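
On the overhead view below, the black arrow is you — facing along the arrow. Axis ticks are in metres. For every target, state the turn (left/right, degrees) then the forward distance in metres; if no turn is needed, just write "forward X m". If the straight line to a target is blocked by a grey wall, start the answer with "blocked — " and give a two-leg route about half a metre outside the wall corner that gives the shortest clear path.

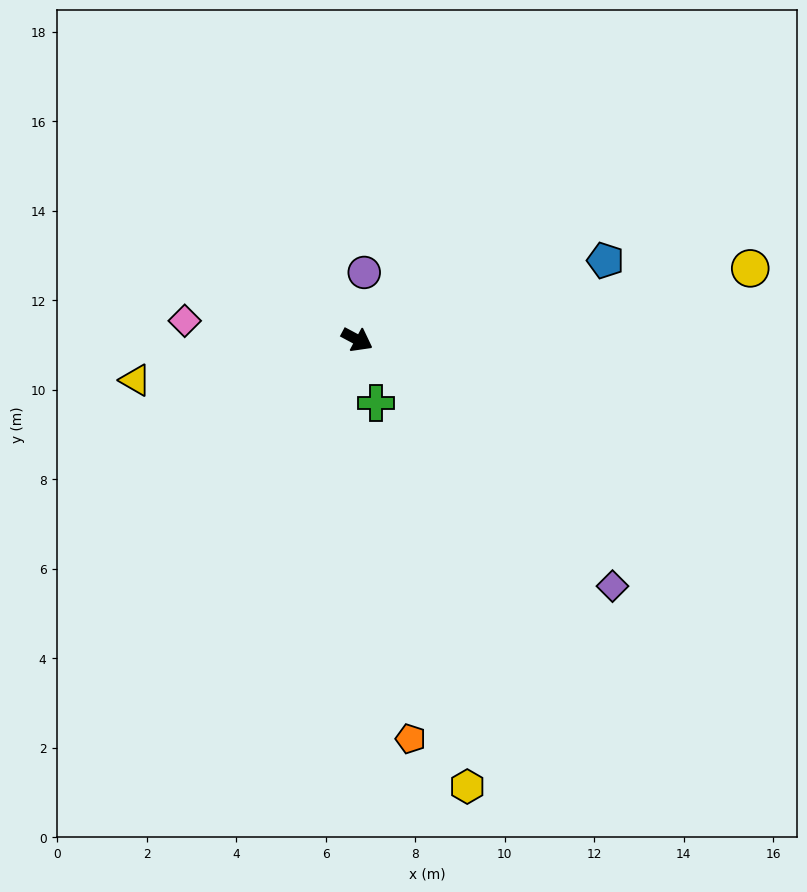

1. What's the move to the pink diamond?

turn right 158°, forward 3.9 m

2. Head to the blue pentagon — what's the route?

turn left 46°, forward 5.8 m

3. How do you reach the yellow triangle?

turn right 141°, forward 5.0 m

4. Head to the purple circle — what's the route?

turn left 112°, forward 1.5 m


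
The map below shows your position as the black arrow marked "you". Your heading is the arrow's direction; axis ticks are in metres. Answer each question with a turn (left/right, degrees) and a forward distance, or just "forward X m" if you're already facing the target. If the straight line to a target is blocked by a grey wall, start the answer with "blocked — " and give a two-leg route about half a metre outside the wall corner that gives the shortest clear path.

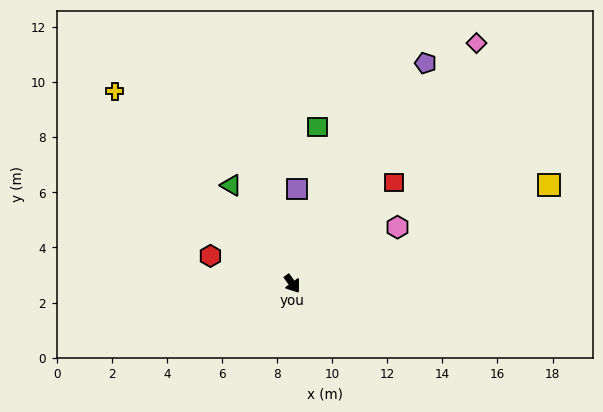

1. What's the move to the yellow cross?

turn right 173°, forward 9.5 m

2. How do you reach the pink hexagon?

turn left 82°, forward 4.3 m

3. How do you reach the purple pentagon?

turn left 113°, forward 9.4 m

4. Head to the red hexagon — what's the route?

turn right 145°, forward 3.1 m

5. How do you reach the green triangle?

turn left 176°, forward 4.2 m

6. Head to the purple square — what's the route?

turn left 141°, forward 3.4 m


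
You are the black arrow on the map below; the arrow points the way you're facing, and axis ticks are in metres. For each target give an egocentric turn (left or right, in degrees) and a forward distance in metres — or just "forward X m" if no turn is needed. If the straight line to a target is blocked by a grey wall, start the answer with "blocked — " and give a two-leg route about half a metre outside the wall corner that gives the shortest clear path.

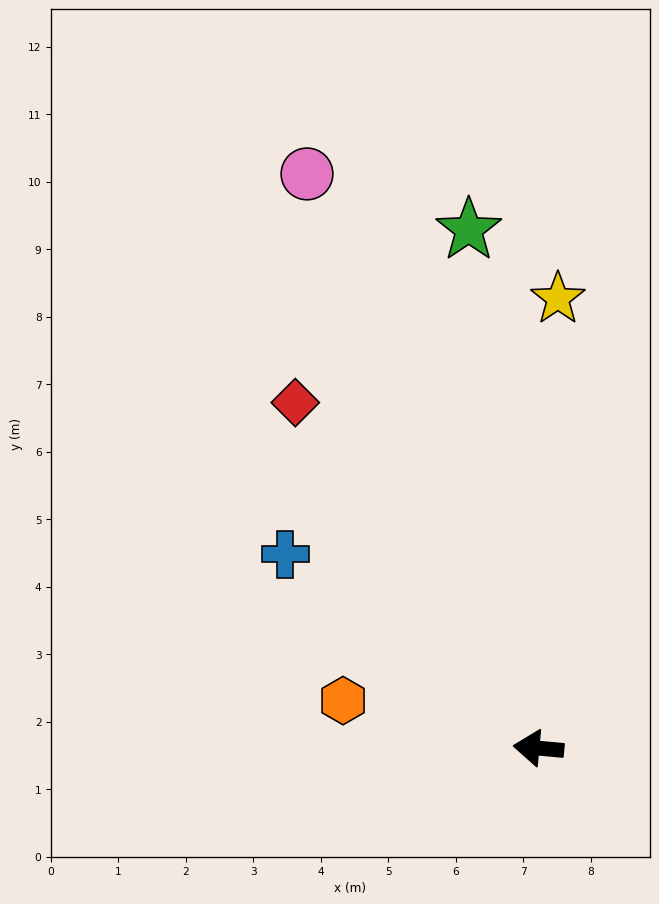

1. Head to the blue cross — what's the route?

turn right 32°, forward 4.7 m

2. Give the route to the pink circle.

turn right 63°, forward 9.2 m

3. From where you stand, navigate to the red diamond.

turn right 50°, forward 6.3 m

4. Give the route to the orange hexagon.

turn right 8°, forward 3.0 m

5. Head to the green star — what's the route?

turn right 77°, forward 7.7 m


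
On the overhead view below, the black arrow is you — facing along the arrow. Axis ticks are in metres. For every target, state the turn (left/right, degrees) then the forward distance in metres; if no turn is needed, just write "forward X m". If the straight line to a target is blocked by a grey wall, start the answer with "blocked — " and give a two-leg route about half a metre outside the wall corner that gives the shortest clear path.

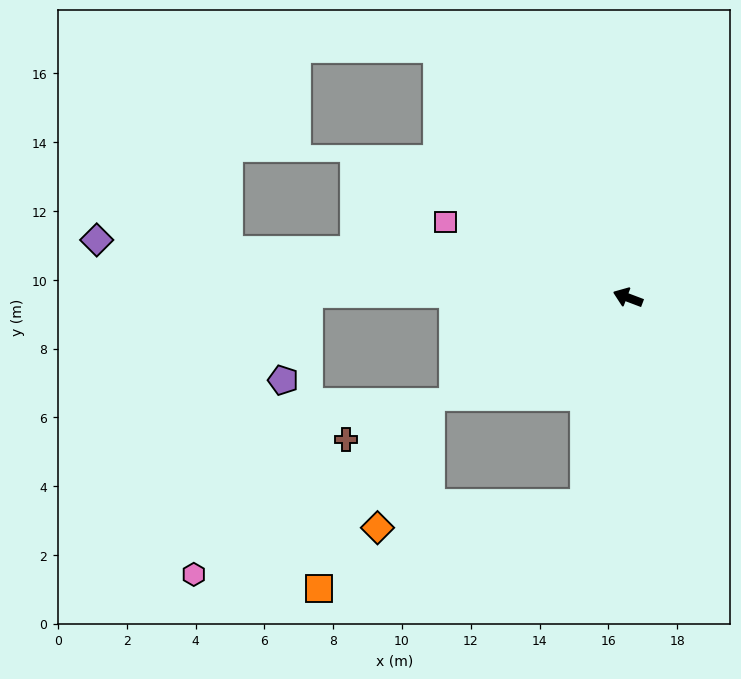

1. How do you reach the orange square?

blocked — turn left 99°, forward 6.1 m, then turn right 60°, forward 8.1 m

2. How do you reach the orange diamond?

blocked — turn left 99°, forward 6.1 m, then turn right 71°, forward 6.1 m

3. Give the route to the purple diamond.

turn left 14°, forward 15.5 m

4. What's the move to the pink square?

forward 5.7 m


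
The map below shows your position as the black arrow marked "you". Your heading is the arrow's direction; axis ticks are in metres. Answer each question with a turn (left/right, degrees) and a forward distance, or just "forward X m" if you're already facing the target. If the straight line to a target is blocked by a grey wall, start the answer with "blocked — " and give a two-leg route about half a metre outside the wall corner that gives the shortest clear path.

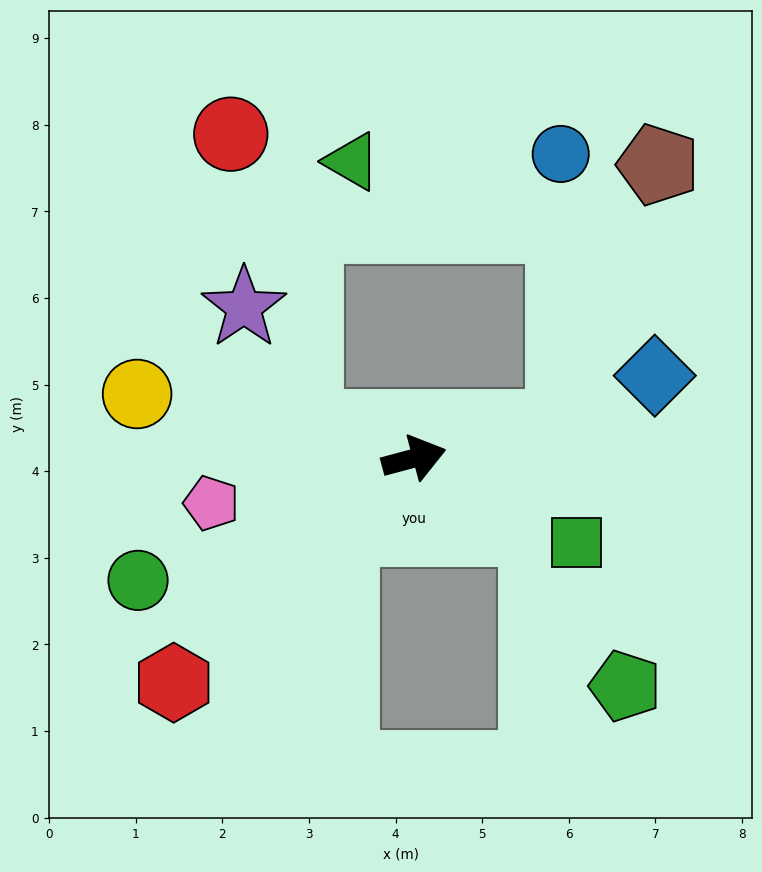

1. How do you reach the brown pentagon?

blocked — turn right 3°, forward 1.8 m, then turn left 58°, forward 3.2 m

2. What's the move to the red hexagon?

turn right 152°, forward 3.8 m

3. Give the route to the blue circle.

blocked — turn right 3°, forward 1.8 m, then turn left 78°, forward 3.2 m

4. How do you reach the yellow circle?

turn left 152°, forward 3.3 m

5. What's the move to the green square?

turn right 42°, forward 2.1 m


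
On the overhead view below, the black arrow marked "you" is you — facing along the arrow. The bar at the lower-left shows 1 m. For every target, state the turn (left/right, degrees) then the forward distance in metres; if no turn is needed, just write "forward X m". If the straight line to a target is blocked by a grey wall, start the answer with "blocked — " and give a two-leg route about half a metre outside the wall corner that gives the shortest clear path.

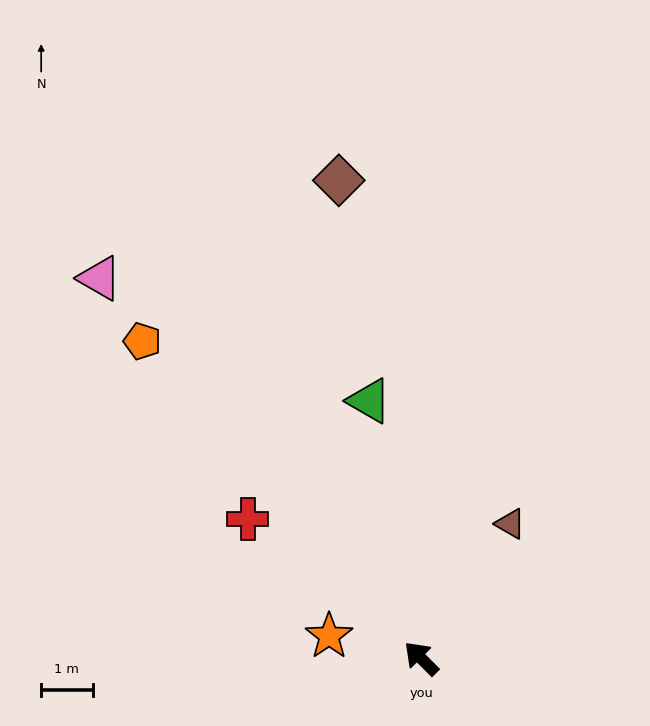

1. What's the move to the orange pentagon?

turn right 4°, forward 8.2 m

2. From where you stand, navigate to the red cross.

turn left 6°, forward 4.3 m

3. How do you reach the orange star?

turn left 31°, forward 1.8 m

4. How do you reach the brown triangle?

turn right 78°, forward 3.1 m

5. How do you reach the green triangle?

turn right 34°, forward 5.1 m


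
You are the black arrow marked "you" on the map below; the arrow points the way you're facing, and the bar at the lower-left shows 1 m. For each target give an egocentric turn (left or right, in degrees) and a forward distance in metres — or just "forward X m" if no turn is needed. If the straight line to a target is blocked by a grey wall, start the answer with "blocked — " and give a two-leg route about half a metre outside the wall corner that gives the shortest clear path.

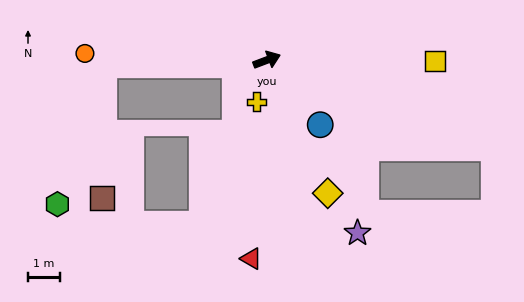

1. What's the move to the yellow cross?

turn right 125°, forward 1.3 m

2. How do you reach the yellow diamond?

turn right 86°, forward 4.6 m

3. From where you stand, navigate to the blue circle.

turn right 71°, forward 2.6 m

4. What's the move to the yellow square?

turn right 21°, forward 5.3 m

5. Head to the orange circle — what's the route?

turn left 157°, forward 5.7 m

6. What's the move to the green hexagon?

blocked — turn left 161°, forward 5.1 m, then turn left 70°, forward 4.6 m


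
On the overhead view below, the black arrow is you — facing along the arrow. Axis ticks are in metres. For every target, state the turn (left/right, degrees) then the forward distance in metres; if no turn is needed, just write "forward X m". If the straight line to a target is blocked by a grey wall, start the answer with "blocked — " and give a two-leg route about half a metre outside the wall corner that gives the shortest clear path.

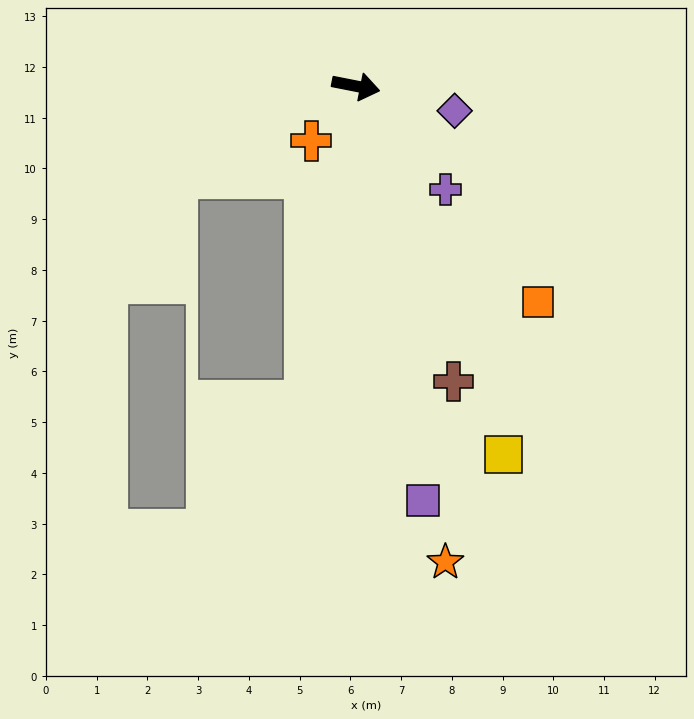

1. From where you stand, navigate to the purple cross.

turn right 38°, forward 2.7 m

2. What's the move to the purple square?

turn right 70°, forward 8.3 m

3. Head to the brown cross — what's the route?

turn right 61°, forward 6.1 m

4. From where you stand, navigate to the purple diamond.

turn right 3°, forward 2.0 m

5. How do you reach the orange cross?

turn right 118°, forward 1.4 m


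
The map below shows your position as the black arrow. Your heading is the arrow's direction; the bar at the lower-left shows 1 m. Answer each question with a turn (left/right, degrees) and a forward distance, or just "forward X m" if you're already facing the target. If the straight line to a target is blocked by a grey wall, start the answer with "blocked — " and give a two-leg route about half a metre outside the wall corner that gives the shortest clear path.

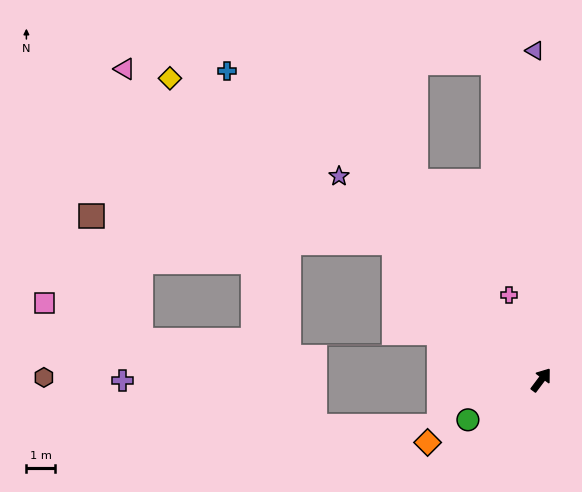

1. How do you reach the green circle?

turn left 155°, forward 2.9 m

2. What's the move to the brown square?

blocked — turn left 84°, forward 6.9 m, then turn left 38°, forward 10.5 m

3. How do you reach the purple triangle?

turn left 38°, forward 11.4 m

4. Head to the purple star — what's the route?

turn left 82°, forward 9.9 m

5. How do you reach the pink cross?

turn left 57°, forward 3.1 m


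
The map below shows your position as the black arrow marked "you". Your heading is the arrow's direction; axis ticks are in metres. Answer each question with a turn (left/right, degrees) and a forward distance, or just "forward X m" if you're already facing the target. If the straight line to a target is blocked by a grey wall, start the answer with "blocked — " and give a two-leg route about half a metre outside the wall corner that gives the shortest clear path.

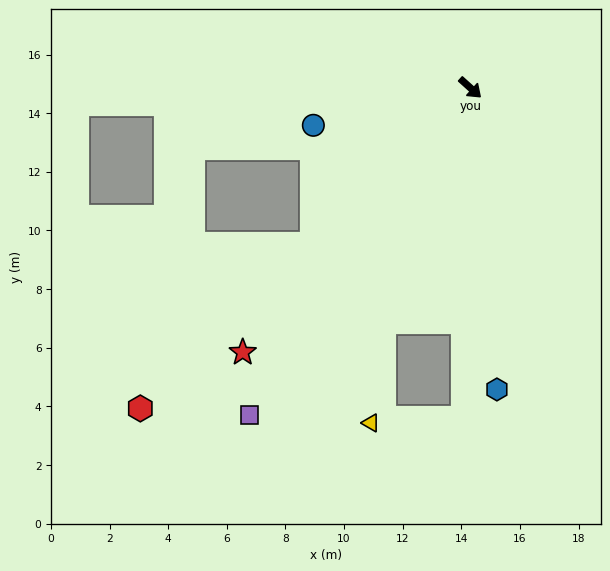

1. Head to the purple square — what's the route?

turn right 82°, forward 13.5 m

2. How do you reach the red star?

turn right 89°, forward 11.9 m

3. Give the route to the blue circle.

turn right 125°, forward 5.5 m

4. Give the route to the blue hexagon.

turn right 43°, forward 10.3 m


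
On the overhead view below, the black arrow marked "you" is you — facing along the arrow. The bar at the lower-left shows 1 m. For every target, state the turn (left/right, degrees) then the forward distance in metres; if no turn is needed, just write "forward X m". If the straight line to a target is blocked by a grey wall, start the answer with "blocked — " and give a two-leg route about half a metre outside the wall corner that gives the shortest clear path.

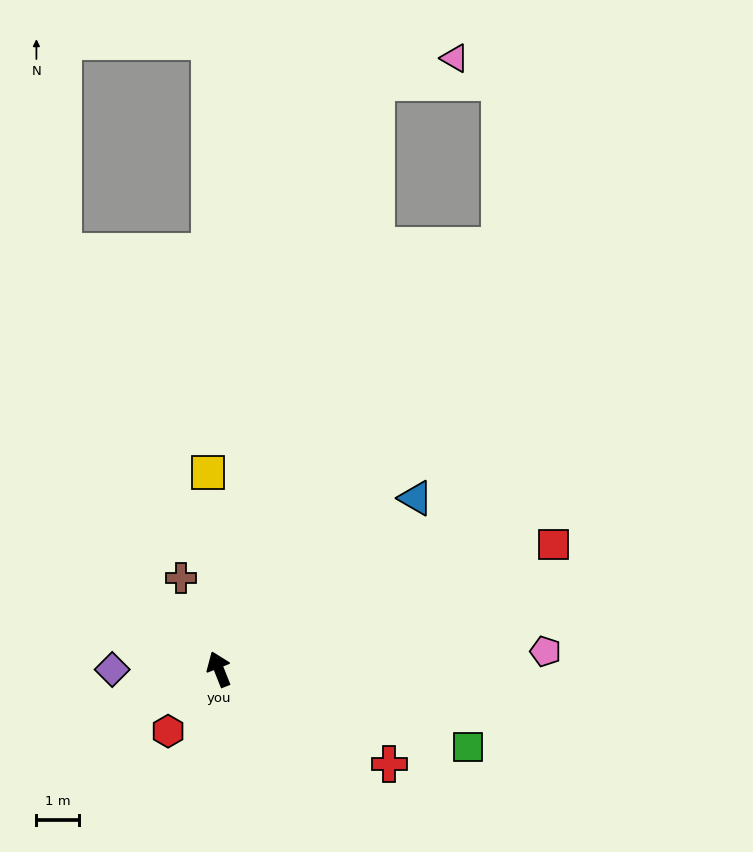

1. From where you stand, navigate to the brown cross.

forward 2.3 m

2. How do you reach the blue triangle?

turn right 71°, forward 6.1 m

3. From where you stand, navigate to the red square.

turn right 91°, forward 8.3 m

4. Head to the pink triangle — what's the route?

blocked — turn right 37°, forward 14.1 m, then turn right 57°, forward 1.9 m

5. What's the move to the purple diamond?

turn left 69°, forward 2.5 m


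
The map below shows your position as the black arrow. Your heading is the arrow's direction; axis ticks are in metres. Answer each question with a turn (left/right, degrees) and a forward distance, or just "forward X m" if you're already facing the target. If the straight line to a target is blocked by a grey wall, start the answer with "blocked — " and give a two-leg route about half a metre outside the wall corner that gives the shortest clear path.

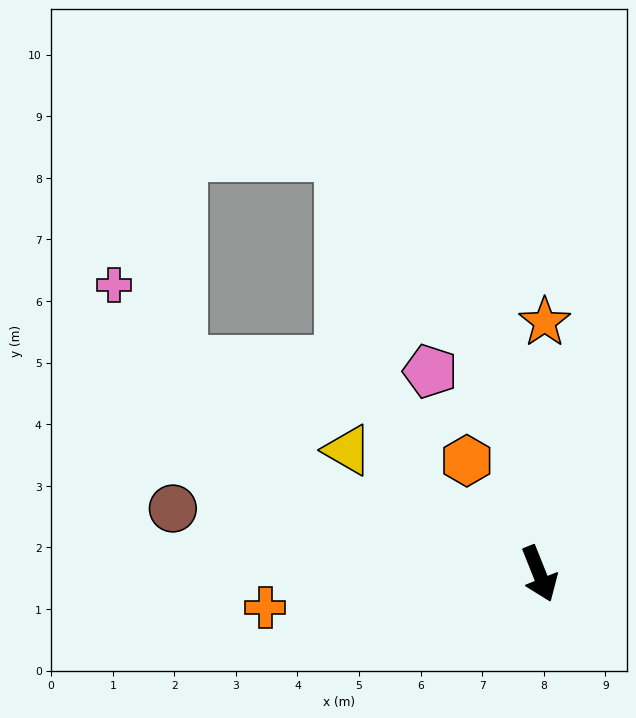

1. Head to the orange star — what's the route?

turn left 157°, forward 4.1 m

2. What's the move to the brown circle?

turn right 122°, forward 6.0 m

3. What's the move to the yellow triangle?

turn right 145°, forward 3.7 m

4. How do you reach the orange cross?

turn right 105°, forward 4.5 m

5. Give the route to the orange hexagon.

turn right 169°, forward 2.2 m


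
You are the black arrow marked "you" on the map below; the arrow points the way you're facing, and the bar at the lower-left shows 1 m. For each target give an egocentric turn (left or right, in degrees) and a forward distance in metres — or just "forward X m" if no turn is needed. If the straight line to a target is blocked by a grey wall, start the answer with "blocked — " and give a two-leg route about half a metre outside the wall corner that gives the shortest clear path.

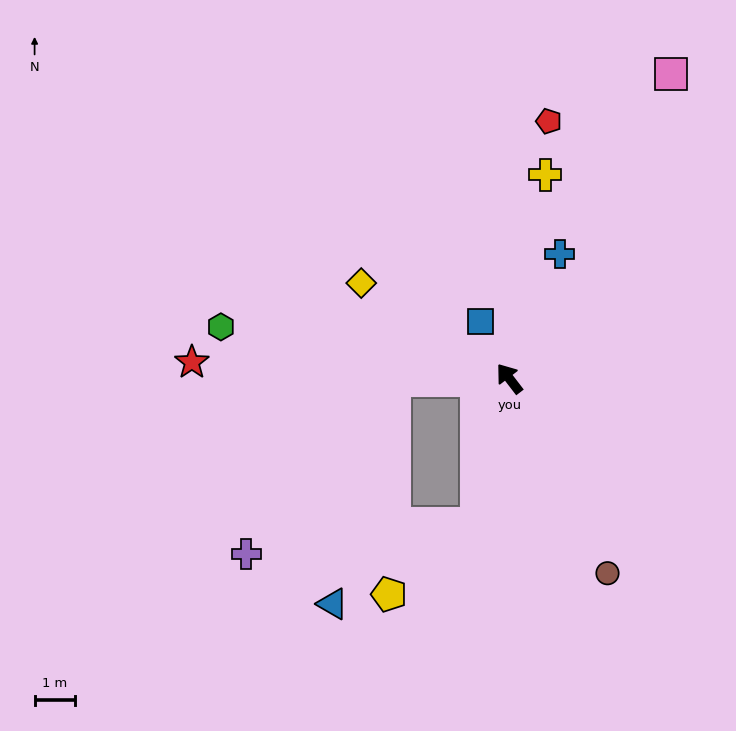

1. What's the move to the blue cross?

turn right 60°, forward 3.3 m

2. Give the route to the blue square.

turn right 11°, forward 1.6 m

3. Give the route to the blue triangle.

blocked — turn left 53°, forward 2.9 m, then turn left 74°, forward 5.8 m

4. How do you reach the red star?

turn left 50°, forward 7.9 m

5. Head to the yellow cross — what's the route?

turn right 48°, forward 5.1 m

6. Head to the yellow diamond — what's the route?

turn left 20°, forward 4.4 m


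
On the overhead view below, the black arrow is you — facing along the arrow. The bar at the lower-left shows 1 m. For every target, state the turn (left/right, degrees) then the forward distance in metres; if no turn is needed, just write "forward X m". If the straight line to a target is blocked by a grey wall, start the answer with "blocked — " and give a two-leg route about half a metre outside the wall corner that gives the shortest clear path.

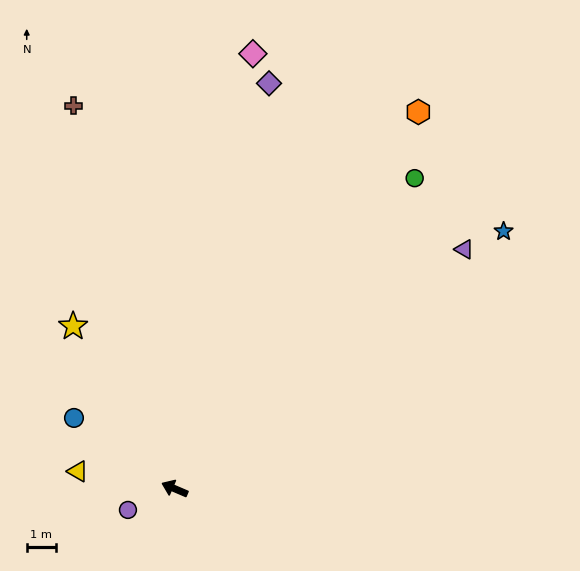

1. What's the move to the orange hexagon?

turn right 100°, forward 15.3 m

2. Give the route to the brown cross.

turn right 52°, forward 13.5 m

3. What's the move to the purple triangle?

turn right 117°, forward 12.8 m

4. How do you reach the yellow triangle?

turn left 13°, forward 3.4 m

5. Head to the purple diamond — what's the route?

turn right 80°, forward 14.2 m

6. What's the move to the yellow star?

turn right 35°, forward 6.5 m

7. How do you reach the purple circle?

turn left 48°, forward 1.8 m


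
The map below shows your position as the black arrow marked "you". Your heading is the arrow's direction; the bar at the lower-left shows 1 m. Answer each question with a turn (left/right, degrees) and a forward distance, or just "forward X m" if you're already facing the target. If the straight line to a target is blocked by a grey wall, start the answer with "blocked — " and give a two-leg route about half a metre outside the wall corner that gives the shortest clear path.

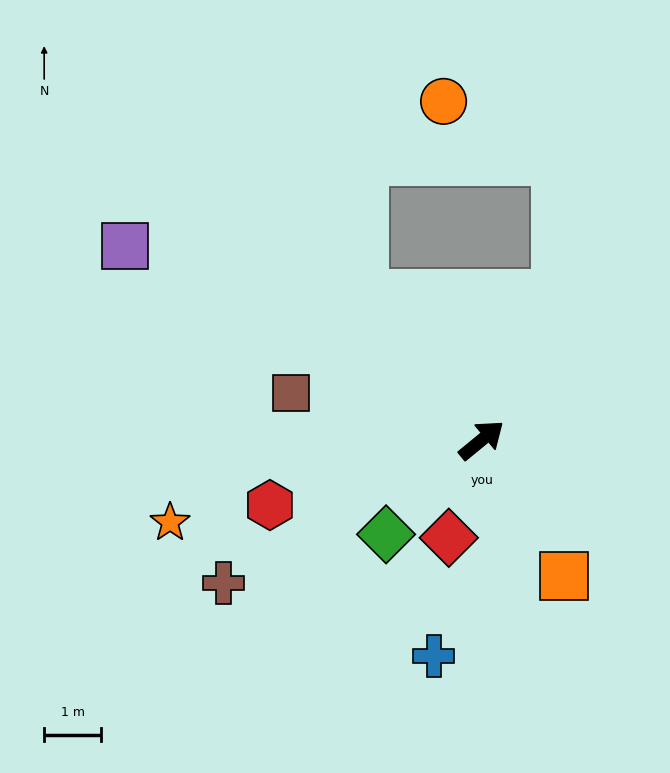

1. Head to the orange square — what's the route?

turn right 98°, forward 2.8 m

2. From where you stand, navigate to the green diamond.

turn right 175°, forward 2.4 m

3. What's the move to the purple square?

turn left 112°, forward 7.1 m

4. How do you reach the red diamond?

turn right 148°, forward 1.8 m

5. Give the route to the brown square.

turn left 127°, forward 3.4 m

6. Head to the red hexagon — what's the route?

turn left 158°, forward 3.9 m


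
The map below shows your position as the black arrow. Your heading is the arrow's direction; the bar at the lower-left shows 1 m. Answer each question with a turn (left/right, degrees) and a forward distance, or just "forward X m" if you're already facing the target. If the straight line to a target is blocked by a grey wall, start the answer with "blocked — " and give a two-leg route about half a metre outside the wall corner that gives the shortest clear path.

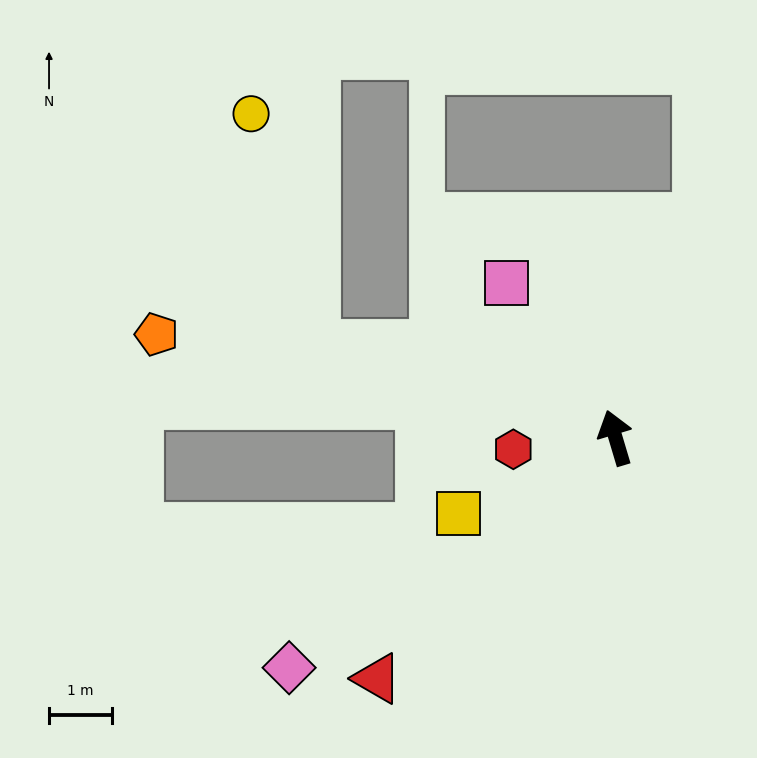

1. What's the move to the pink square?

turn left 19°, forward 3.0 m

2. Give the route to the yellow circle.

blocked — turn left 57°, forward 5.0 m, then turn right 59°, forward 3.8 m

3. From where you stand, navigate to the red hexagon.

turn left 80°, forward 1.6 m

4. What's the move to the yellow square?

turn left 99°, forward 2.8 m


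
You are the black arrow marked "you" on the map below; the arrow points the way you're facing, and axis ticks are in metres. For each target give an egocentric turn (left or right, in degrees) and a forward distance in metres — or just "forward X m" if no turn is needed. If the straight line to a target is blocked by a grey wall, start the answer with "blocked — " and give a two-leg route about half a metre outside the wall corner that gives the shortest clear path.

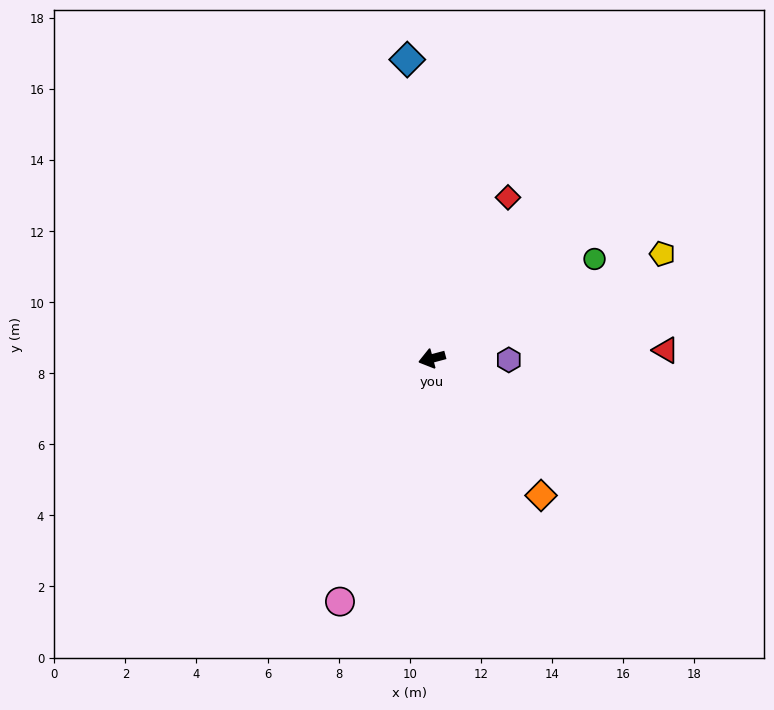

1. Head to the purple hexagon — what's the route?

turn left 164°, forward 2.2 m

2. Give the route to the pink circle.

turn left 54°, forward 7.3 m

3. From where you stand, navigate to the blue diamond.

turn right 100°, forward 8.4 m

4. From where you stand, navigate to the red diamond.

turn right 130°, forward 5.0 m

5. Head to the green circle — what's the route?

turn right 163°, forward 5.4 m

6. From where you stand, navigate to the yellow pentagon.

turn right 171°, forward 7.1 m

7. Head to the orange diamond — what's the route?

turn left 114°, forward 4.9 m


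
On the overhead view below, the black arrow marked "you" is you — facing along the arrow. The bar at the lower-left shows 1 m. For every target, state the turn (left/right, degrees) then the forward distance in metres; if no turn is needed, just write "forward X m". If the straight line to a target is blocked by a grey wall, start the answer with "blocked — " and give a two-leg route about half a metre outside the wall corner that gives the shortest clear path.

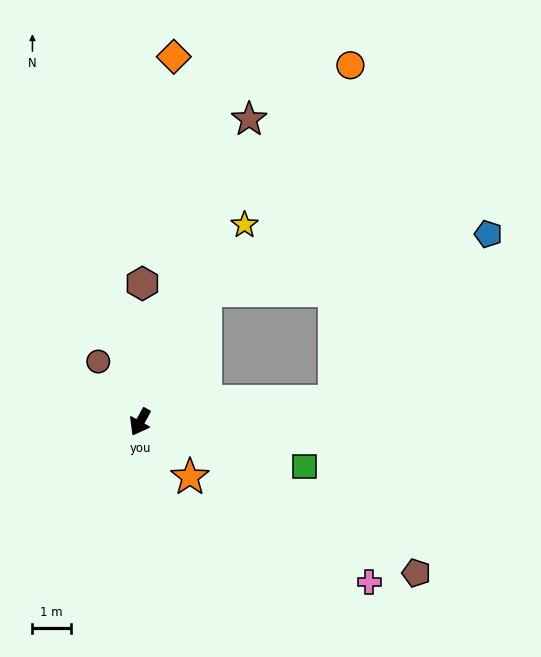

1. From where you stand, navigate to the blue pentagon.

blocked — turn left 125°, forward 5.1 m, then turn left 41°, forward 5.9 m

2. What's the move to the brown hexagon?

turn right 152°, forward 3.6 m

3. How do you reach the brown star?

turn right 171°, forward 8.3 m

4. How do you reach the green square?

turn left 104°, forward 4.4 m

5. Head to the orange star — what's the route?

turn left 71°, forward 1.9 m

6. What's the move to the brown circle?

turn right 116°, forward 1.9 m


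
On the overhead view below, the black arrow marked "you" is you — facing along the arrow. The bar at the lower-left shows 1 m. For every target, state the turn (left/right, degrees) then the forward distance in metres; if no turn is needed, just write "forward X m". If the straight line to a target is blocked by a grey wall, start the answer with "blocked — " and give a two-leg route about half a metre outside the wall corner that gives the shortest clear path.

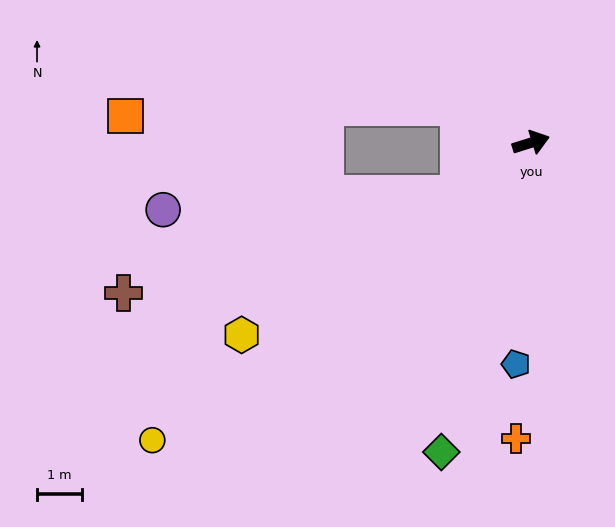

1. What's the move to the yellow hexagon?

turn right 164°, forward 7.8 m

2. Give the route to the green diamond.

turn right 124°, forward 7.2 m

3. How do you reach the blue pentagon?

turn right 111°, forward 5.0 m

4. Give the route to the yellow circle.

turn right 159°, forward 10.8 m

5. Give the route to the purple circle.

blocked — turn right 162°, forward 2.0 m, then turn right 32°, forward 6.6 m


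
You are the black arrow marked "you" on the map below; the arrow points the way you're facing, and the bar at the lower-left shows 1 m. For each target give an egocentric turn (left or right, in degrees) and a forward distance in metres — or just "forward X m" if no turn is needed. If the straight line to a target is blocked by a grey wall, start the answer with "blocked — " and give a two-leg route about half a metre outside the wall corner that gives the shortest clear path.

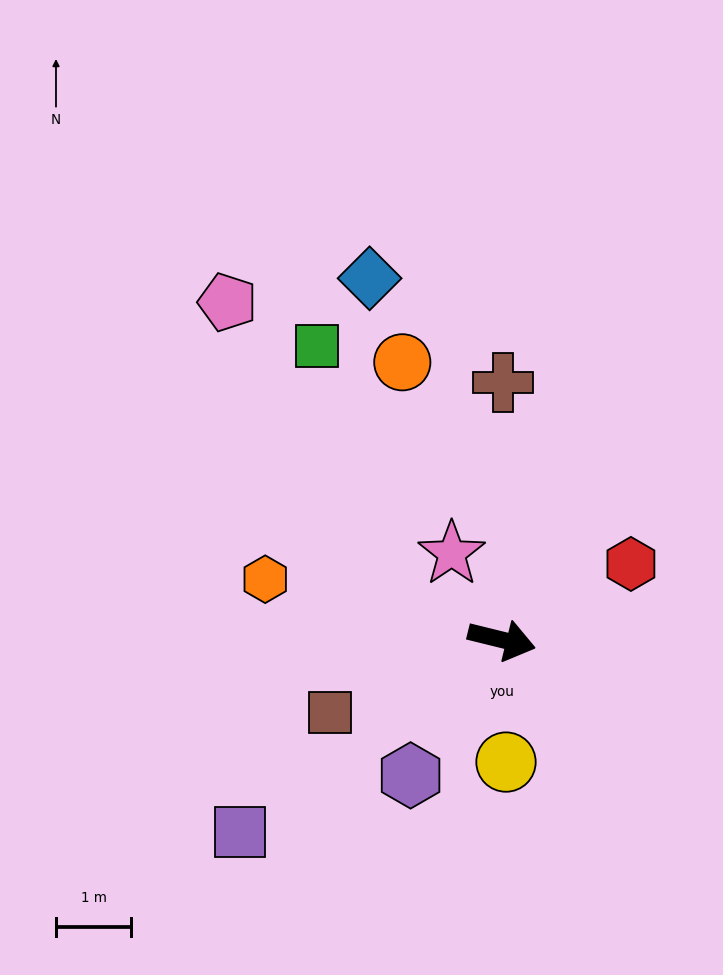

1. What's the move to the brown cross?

turn left 103°, forward 3.4 m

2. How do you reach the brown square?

turn right 143°, forward 2.5 m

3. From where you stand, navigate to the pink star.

turn left 134°, forward 1.3 m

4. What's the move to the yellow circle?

turn right 74°, forward 1.6 m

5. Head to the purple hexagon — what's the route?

turn right 110°, forward 2.2 m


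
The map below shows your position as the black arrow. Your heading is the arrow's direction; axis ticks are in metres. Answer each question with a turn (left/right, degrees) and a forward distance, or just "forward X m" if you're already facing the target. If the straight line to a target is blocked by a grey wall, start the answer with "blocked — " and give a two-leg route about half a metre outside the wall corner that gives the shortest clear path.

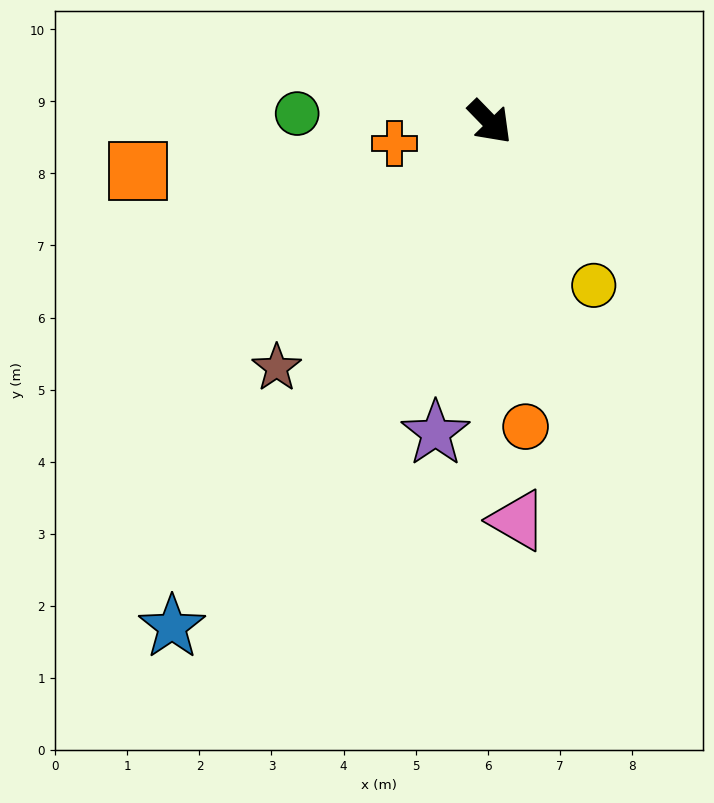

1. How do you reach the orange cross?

turn right 121°, forward 1.4 m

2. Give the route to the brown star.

turn right 85°, forward 4.5 m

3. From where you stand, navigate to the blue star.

turn right 76°, forward 8.3 m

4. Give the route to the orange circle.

turn right 37°, forward 4.3 m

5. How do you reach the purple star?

turn right 54°, forward 4.4 m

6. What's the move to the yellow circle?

turn right 12°, forward 2.7 m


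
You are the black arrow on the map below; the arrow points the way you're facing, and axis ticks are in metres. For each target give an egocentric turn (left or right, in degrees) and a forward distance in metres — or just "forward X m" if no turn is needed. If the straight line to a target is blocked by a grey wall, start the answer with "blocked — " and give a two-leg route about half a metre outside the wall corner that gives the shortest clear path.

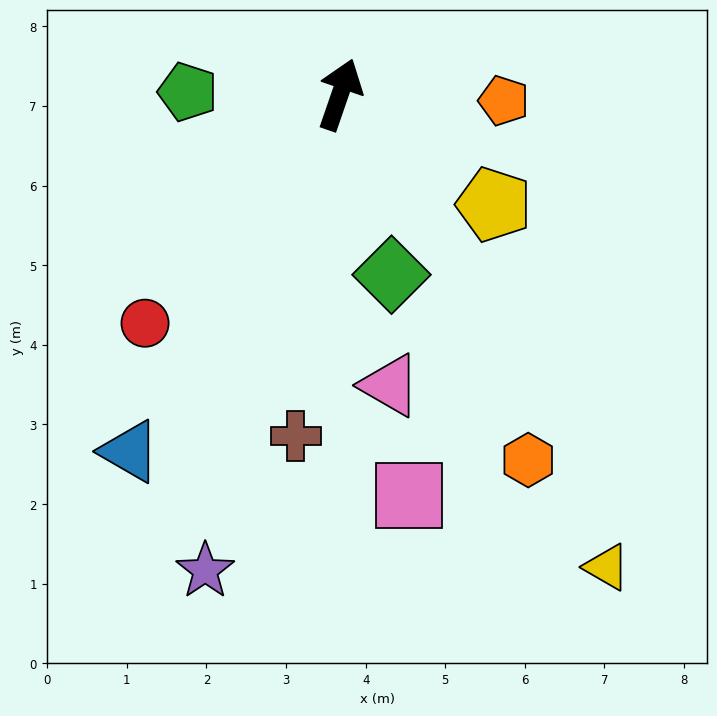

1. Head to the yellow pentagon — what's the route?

turn right 107°, forward 2.4 m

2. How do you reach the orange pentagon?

turn right 73°, forward 2.1 m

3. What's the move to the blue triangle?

turn left 168°, forward 5.2 m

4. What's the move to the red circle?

turn left 159°, forward 3.8 m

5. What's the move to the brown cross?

turn right 168°, forward 4.3 m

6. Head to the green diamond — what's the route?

turn right 145°, forward 2.4 m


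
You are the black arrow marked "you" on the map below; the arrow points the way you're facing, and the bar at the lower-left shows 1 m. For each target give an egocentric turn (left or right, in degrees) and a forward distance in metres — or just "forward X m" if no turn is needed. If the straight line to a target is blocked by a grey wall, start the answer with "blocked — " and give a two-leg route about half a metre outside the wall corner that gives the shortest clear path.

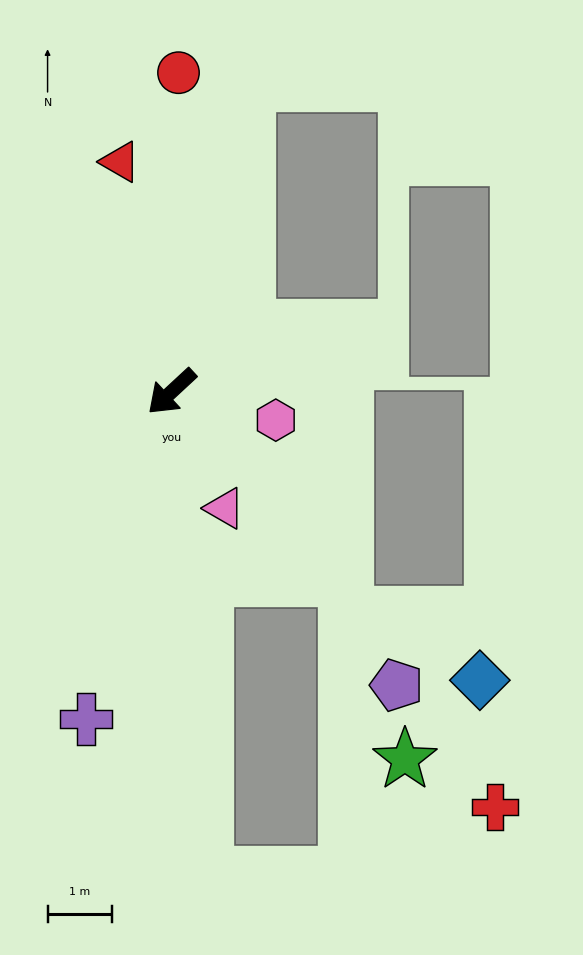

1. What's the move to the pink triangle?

turn left 72°, forward 2.0 m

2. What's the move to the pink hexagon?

turn left 122°, forward 1.7 m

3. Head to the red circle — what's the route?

turn right 134°, forward 4.9 m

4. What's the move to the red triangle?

turn right 120°, forward 3.6 m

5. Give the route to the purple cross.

turn left 33°, forward 5.2 m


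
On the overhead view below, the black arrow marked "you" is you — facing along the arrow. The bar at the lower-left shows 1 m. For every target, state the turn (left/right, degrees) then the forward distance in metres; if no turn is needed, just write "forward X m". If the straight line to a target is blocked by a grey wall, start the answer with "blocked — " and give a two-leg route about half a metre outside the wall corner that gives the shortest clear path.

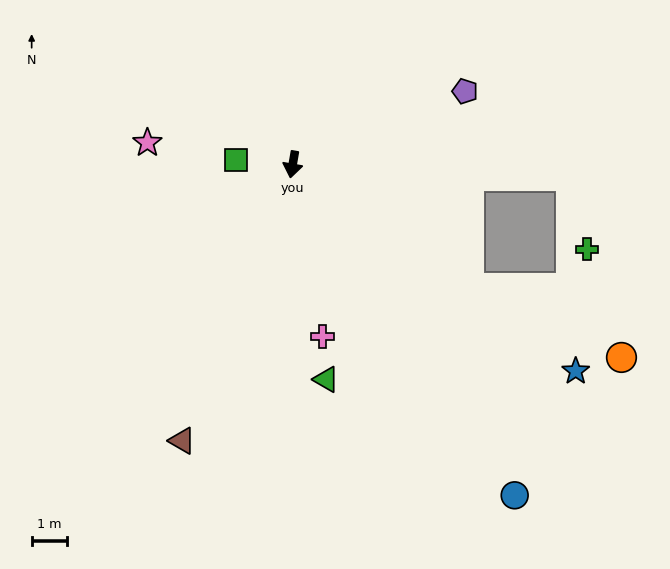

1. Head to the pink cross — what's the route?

turn left 20°, forward 4.9 m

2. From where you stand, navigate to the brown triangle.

turn right 12°, forward 8.3 m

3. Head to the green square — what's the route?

turn right 85°, forward 1.6 m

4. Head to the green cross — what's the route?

blocked — turn left 97°, forward 7.8 m, then turn right 75°, forward 2.1 m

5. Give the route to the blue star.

turn left 64°, forward 9.8 m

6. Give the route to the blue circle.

turn left 44°, forward 11.1 m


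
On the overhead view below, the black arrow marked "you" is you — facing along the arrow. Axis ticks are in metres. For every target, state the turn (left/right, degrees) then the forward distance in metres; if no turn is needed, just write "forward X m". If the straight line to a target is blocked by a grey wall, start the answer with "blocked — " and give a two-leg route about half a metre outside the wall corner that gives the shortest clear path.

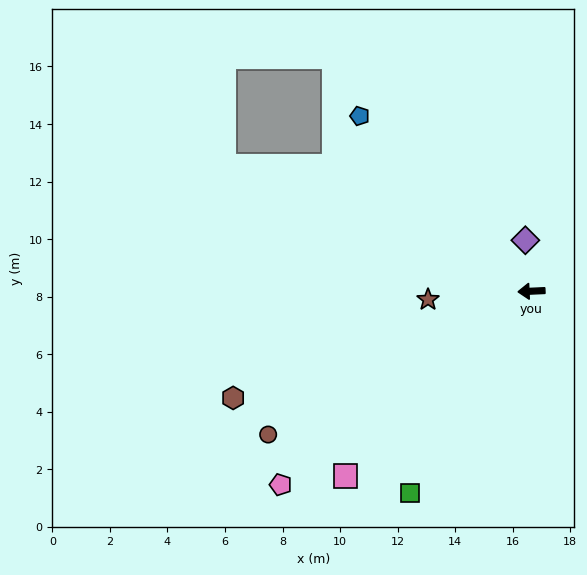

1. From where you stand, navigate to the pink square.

turn left 42°, forward 9.1 m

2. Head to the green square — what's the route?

turn left 56°, forward 8.2 m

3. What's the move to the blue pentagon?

turn right 48°, forward 8.5 m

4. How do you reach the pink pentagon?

turn left 35°, forward 11.0 m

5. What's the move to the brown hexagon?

turn left 17°, forward 11.0 m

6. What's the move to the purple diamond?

turn right 86°, forward 1.8 m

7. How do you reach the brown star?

turn left 2°, forward 3.6 m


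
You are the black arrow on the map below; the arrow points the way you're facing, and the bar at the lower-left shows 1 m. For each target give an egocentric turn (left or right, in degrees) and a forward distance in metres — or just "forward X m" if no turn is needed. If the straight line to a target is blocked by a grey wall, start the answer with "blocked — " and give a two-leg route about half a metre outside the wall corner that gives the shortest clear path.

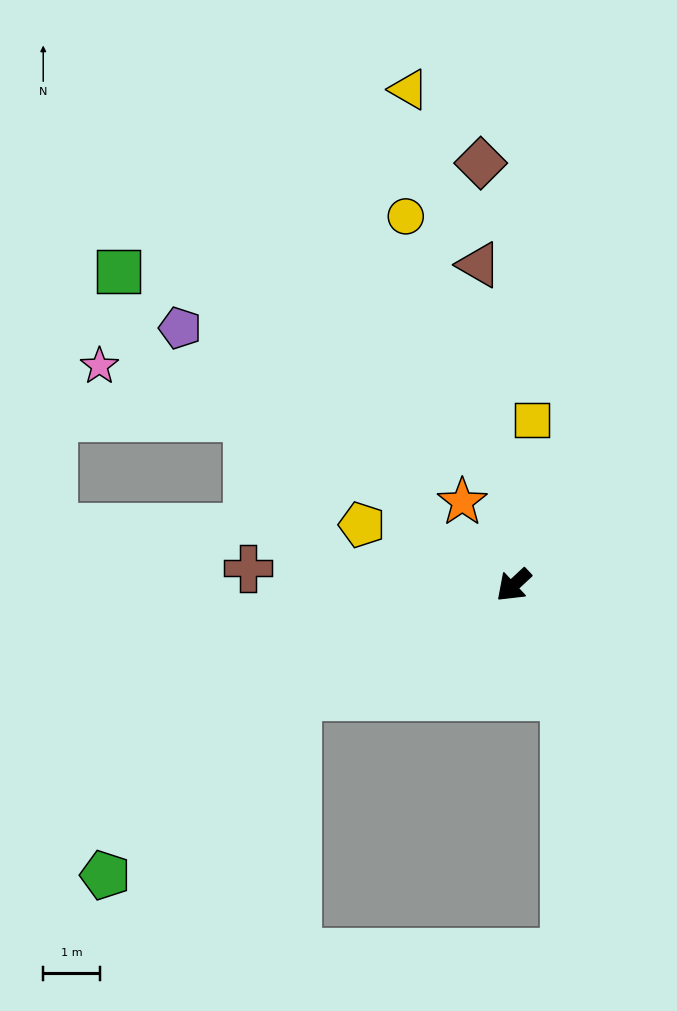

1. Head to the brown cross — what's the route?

turn right 47°, forward 4.7 m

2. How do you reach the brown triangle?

turn right 127°, forward 5.6 m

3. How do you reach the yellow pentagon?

turn right 65°, forward 2.9 m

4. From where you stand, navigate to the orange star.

turn right 101°, forward 1.7 m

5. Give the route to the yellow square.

turn right 139°, forward 2.9 m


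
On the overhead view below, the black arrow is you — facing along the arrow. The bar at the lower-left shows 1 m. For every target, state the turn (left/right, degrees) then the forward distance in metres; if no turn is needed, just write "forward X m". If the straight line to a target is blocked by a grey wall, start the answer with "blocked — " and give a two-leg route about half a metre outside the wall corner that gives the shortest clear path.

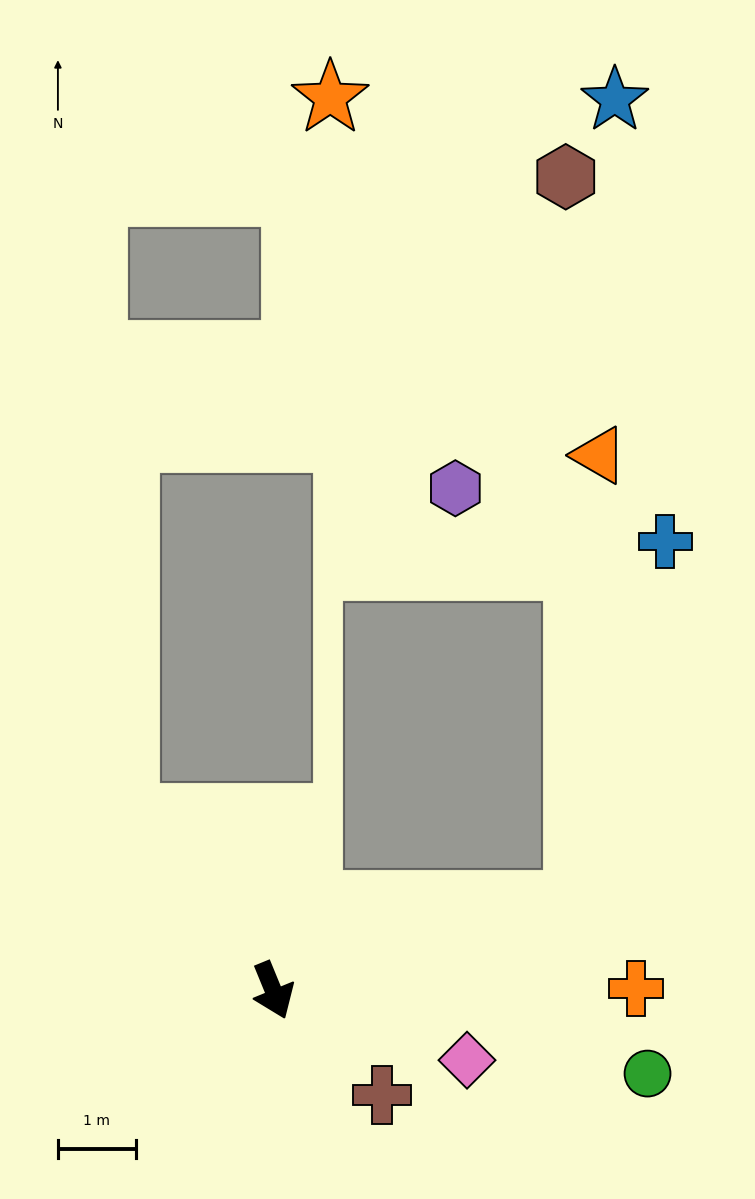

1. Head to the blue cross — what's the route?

blocked — turn left 84°, forward 4.1 m, then turn left 60°, forward 4.8 m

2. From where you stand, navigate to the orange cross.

turn left 68°, forward 4.7 m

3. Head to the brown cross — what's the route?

turn left 24°, forward 1.9 m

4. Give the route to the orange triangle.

blocked — turn left 84°, forward 4.1 m, then turn left 71°, forward 5.8 m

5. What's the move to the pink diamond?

turn left 48°, forward 2.6 m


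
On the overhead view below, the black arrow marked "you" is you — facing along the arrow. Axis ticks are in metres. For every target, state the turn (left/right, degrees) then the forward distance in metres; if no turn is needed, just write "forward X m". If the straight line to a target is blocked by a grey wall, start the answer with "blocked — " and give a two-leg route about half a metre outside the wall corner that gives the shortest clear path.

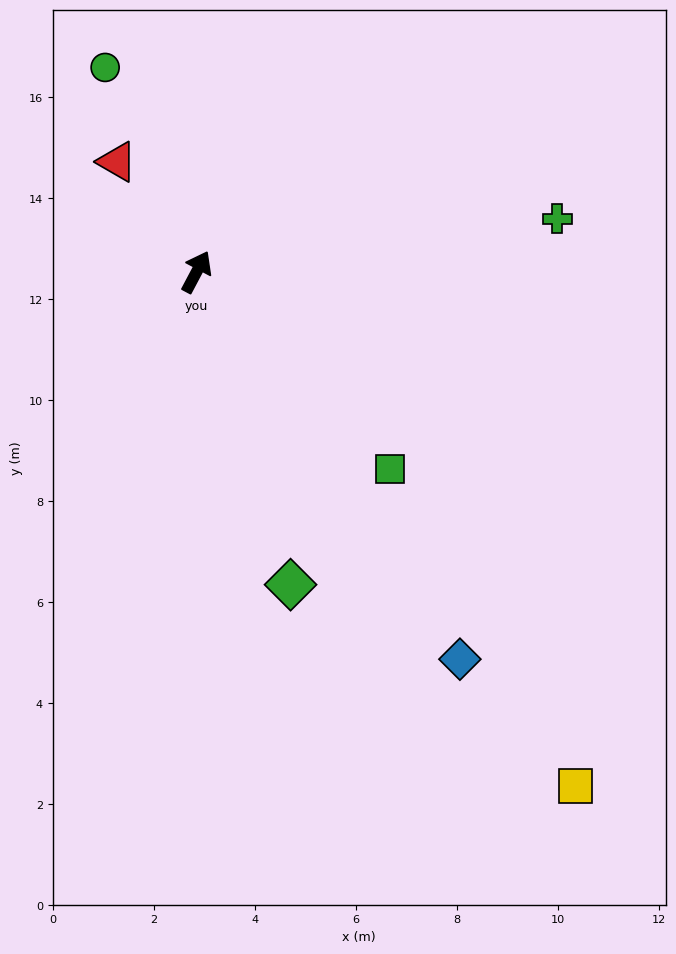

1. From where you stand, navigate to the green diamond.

turn right 135°, forward 6.5 m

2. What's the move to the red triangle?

turn left 64°, forward 2.7 m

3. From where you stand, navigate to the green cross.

turn right 54°, forward 7.2 m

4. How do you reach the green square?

turn right 108°, forward 5.5 m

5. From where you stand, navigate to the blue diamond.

turn right 118°, forward 9.3 m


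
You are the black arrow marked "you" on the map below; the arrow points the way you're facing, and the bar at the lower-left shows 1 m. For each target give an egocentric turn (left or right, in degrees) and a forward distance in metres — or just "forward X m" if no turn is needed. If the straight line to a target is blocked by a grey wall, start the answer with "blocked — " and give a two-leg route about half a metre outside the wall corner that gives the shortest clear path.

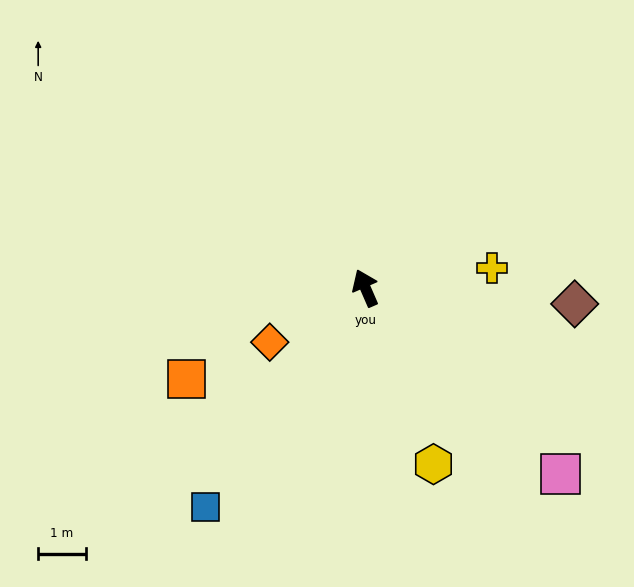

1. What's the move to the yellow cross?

turn right 105°, forward 2.7 m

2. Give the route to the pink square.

turn right 157°, forward 5.7 m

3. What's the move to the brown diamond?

turn right 118°, forward 4.4 m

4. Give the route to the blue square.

turn left 120°, forward 5.7 m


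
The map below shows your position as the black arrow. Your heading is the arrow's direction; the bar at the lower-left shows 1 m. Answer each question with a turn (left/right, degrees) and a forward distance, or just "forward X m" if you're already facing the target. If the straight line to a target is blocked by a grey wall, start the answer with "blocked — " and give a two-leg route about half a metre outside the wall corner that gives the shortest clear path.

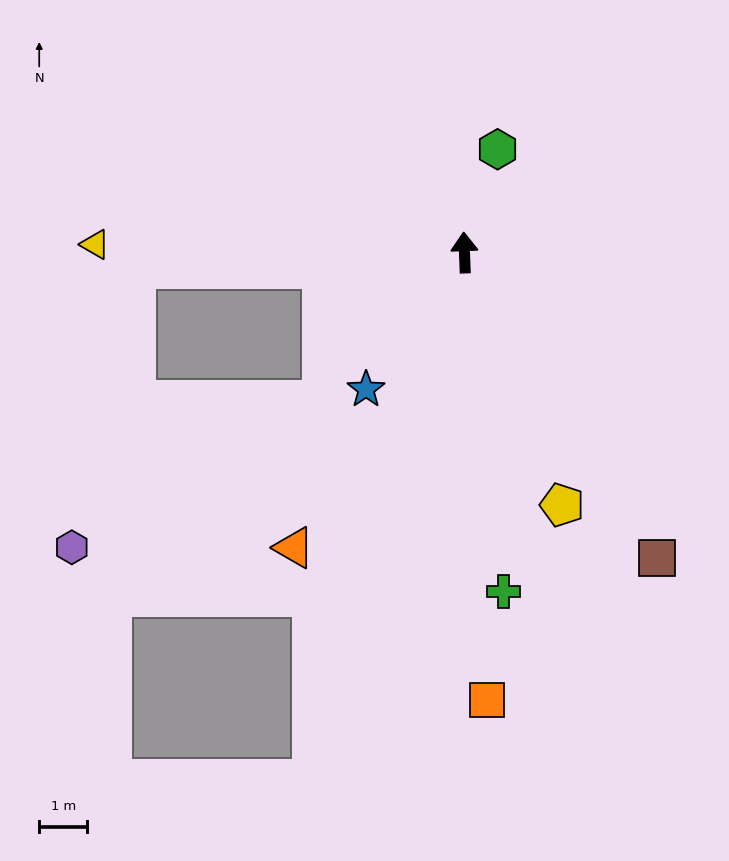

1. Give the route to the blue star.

turn left 142°, forward 3.5 m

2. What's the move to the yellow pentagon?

turn right 161°, forward 5.6 m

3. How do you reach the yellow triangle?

turn left 87°, forward 7.7 m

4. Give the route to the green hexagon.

turn right 20°, forward 2.3 m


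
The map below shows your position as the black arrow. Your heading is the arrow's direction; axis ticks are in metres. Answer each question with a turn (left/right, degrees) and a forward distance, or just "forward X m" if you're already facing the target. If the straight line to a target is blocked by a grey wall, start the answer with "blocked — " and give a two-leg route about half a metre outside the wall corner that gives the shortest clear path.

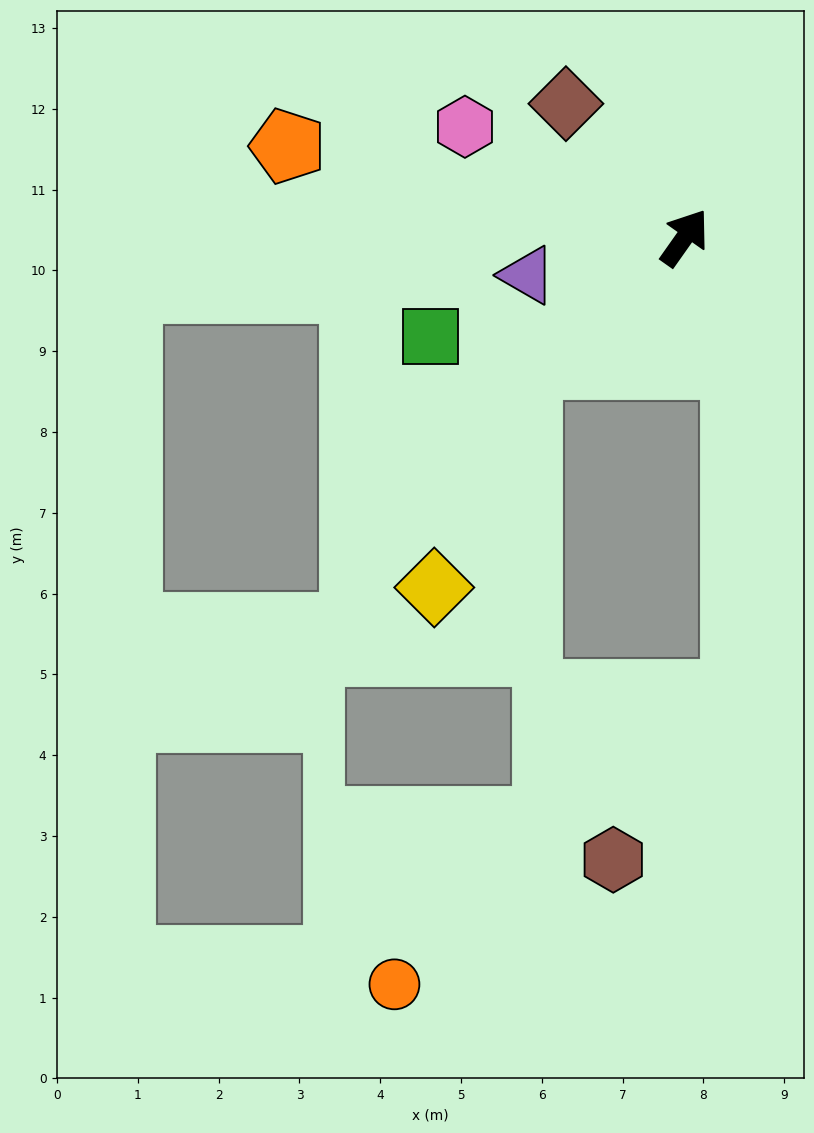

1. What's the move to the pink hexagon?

turn left 98°, forward 3.0 m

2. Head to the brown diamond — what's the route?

turn left 77°, forward 2.2 m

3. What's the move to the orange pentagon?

turn left 112°, forward 5.0 m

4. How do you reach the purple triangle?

turn left 139°, forward 2.0 m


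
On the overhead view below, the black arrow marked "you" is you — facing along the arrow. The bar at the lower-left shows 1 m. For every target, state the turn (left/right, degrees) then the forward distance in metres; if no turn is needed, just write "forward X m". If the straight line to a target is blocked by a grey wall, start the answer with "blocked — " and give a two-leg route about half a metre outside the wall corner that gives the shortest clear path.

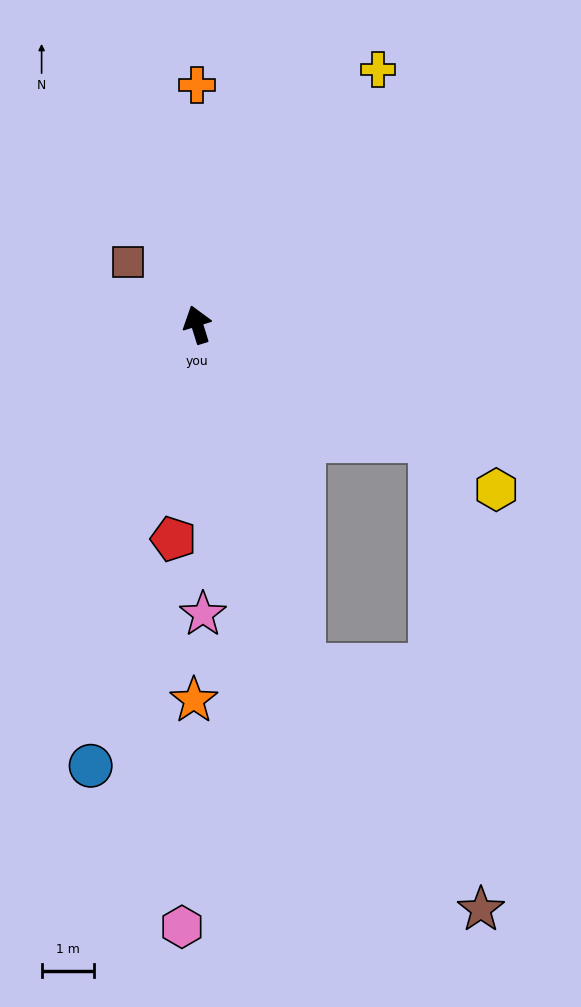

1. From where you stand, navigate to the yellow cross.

turn right 53°, forward 5.9 m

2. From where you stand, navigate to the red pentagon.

turn left 156°, forward 4.1 m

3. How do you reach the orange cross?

turn right 17°, forward 4.5 m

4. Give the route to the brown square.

turn left 31°, forward 1.8 m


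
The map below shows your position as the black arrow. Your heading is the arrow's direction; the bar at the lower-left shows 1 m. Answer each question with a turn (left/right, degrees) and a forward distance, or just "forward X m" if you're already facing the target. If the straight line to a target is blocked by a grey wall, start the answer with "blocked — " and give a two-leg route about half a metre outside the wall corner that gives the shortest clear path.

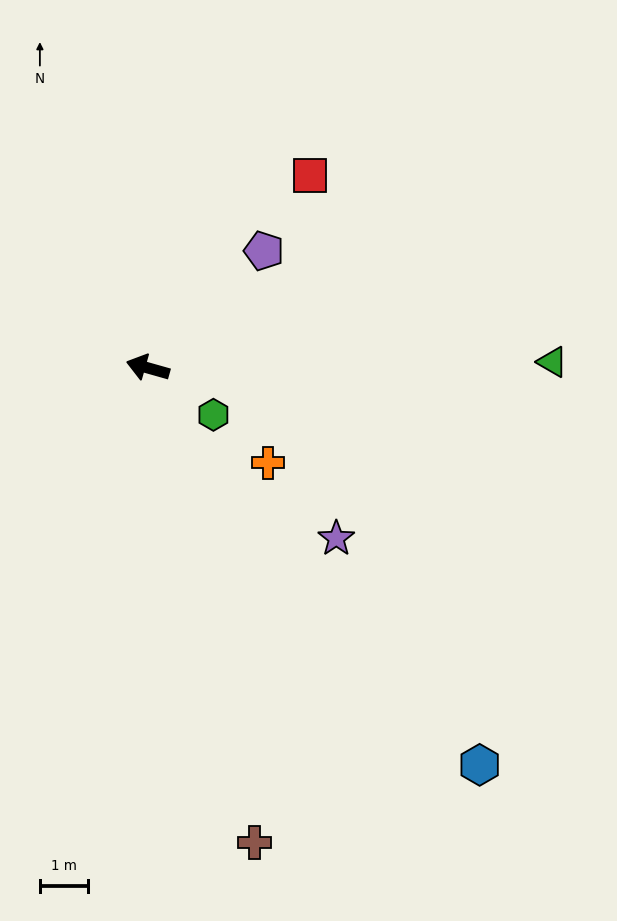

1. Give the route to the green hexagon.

turn left 160°, forward 1.7 m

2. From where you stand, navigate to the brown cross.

turn left 118°, forward 10.0 m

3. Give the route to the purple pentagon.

turn right 119°, forward 3.4 m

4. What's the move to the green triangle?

turn right 163°, forward 8.4 m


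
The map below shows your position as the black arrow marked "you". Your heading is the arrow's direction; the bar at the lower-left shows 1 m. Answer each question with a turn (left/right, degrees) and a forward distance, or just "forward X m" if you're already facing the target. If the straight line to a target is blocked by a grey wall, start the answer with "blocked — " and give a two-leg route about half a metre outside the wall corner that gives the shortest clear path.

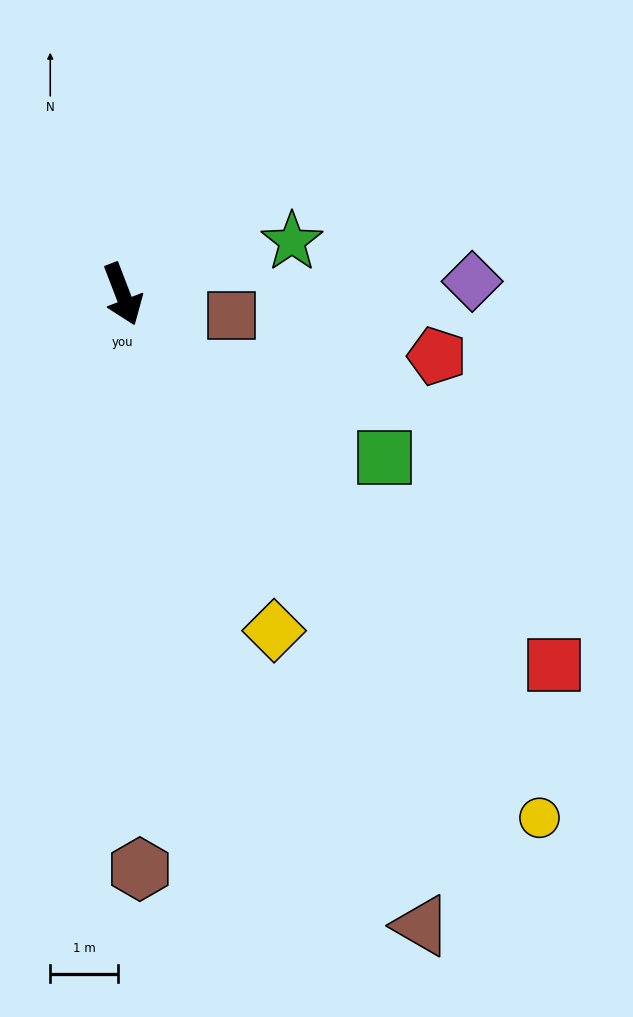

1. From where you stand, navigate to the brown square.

turn left 58°, forward 1.6 m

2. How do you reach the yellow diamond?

turn left 3°, forward 5.4 m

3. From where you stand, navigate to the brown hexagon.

turn right 19°, forward 8.5 m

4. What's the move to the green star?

turn left 86°, forward 2.6 m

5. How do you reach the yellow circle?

turn left 18°, forward 9.8 m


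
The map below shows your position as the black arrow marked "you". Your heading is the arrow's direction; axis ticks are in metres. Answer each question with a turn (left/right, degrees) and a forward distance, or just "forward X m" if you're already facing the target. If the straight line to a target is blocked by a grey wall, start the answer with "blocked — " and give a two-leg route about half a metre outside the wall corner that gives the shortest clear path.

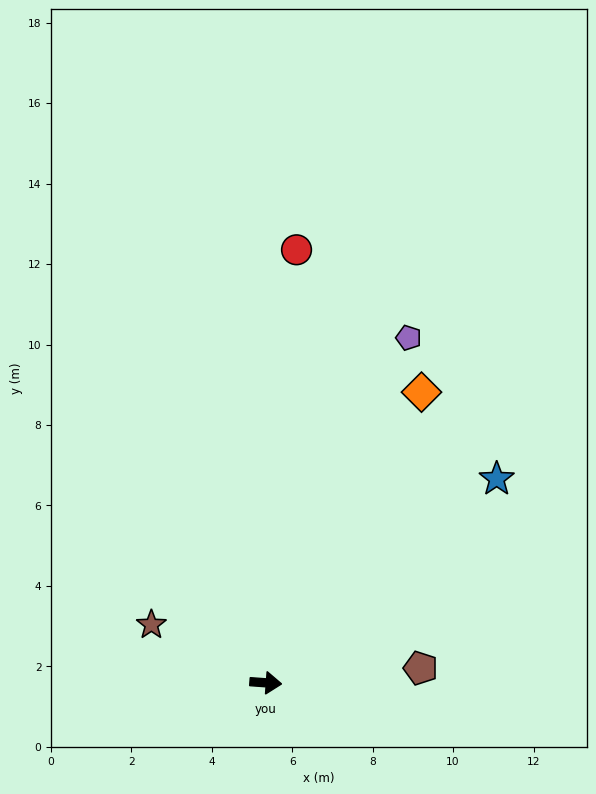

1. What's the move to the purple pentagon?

turn left 72°, forward 9.3 m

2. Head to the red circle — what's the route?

turn left 90°, forward 10.8 m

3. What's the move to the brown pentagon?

turn left 10°, forward 3.9 m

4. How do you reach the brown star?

turn left 157°, forward 3.2 m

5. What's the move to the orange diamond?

turn left 66°, forward 8.2 m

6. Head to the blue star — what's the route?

turn left 46°, forward 7.7 m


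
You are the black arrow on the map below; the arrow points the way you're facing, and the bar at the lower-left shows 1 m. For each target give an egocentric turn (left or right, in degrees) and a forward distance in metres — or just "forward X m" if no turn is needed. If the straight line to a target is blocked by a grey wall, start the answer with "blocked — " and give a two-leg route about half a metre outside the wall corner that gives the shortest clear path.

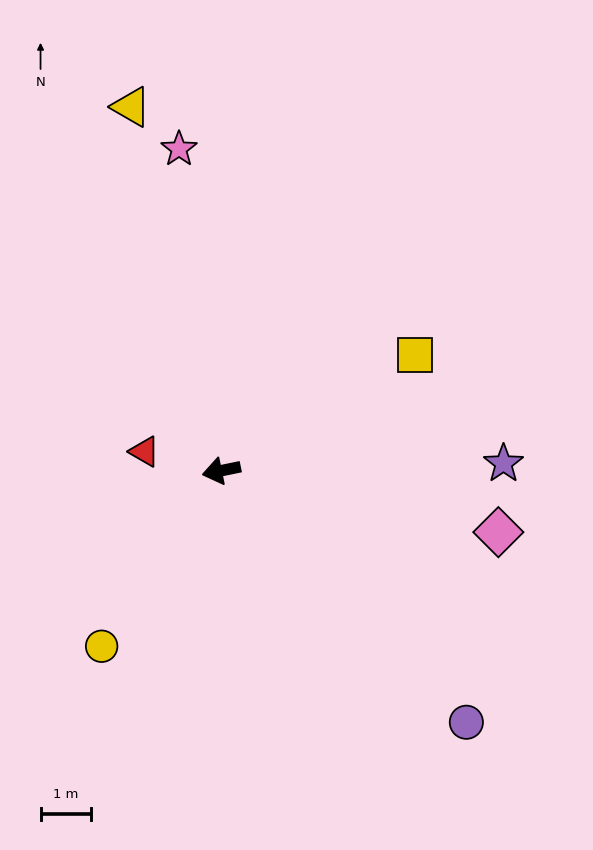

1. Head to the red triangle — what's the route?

turn right 26°, forward 1.6 m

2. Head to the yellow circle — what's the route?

turn left 44°, forward 4.2 m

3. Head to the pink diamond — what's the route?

turn left 156°, forward 5.7 m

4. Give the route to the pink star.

turn right 94°, forward 6.5 m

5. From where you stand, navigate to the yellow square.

turn right 161°, forward 4.5 m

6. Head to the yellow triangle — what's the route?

turn right 88°, forward 7.5 m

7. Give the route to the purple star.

turn left 170°, forward 5.6 m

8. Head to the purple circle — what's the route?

turn left 123°, forward 7.0 m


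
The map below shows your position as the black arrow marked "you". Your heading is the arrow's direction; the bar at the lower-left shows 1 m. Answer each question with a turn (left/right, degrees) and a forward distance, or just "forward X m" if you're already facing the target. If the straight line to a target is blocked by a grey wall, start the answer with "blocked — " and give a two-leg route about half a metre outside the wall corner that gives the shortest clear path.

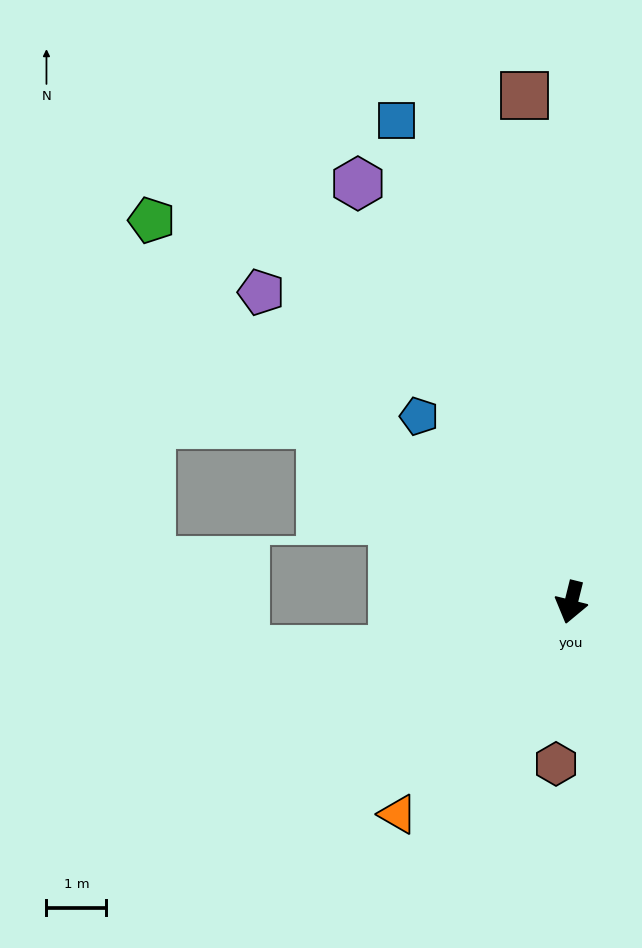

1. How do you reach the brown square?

turn right 161°, forward 8.5 m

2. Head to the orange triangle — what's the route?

turn right 25°, forward 4.6 m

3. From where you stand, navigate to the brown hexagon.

turn left 9°, forward 2.7 m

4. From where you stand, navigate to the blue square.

turn right 146°, forward 8.6 m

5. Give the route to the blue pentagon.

turn right 127°, forward 4.0 m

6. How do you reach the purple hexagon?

turn right 139°, forward 7.9 m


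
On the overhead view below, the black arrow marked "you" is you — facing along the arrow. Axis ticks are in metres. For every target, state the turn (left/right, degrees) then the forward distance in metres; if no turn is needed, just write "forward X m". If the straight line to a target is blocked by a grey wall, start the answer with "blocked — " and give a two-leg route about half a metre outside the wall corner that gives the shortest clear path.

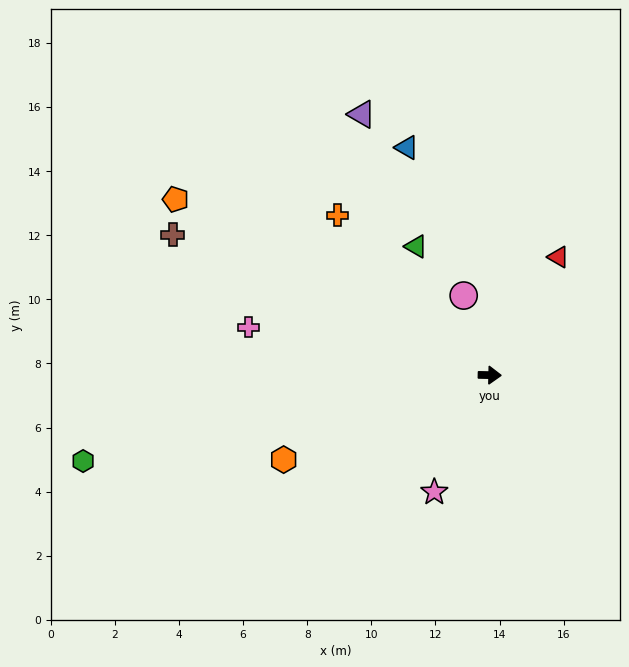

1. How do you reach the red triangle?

turn left 61°, forward 4.3 m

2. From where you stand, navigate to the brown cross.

turn left 157°, forward 10.8 m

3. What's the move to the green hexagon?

turn right 167°, forward 13.0 m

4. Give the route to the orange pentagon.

turn left 152°, forward 11.2 m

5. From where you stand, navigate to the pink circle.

turn left 109°, forward 2.6 m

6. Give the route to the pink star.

turn right 114°, forward 4.0 m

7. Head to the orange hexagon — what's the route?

turn right 156°, forward 6.9 m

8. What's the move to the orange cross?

turn left 135°, forward 6.9 m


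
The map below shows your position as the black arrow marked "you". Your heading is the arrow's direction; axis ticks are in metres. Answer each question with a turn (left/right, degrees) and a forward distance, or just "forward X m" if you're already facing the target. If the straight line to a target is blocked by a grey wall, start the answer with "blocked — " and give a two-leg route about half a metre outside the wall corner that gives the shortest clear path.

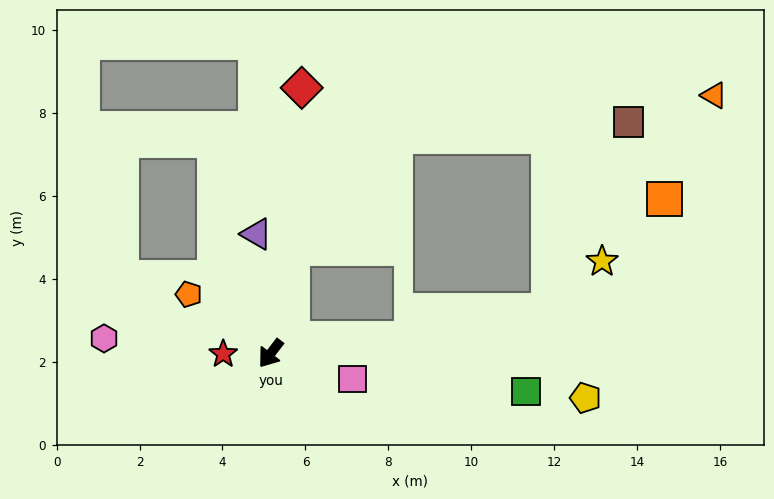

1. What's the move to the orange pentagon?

turn right 88°, forward 2.4 m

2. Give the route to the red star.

turn right 52°, forward 1.1 m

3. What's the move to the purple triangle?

turn right 136°, forward 2.9 m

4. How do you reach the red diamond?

turn right 149°, forward 6.4 m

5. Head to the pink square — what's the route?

turn left 110°, forward 2.1 m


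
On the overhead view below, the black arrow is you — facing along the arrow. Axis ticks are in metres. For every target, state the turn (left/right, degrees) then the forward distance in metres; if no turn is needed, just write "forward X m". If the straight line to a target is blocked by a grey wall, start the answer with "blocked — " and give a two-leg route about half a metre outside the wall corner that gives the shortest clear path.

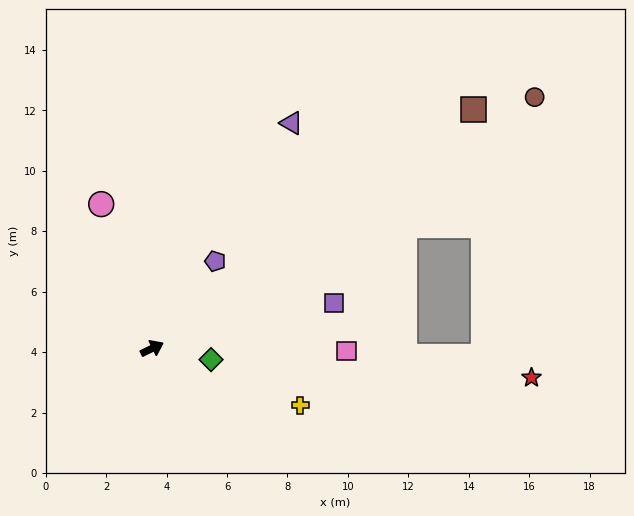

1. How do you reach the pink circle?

turn left 83°, forward 5.1 m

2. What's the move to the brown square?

turn left 11°, forward 13.3 m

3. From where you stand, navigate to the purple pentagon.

turn left 28°, forward 3.6 m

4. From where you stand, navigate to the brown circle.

turn left 7°, forward 15.1 m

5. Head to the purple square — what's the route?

turn right 12°, forward 6.2 m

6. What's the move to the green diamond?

turn right 37°, forward 2.0 m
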